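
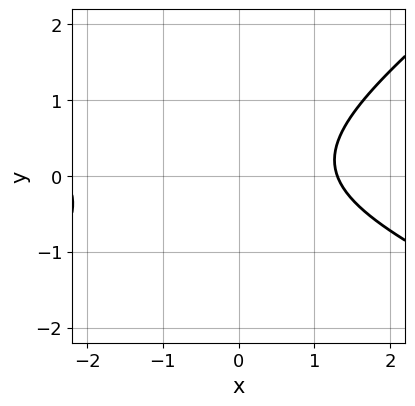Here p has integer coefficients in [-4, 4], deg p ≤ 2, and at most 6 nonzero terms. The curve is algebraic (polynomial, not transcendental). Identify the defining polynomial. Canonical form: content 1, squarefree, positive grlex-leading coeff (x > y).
deg p = 2. The shape is more complex than any degree-1 curve.
Against the integer gridlines: it misses every integer gridline on the y-axis.
These observations pin down the coefficients.

x^2 + x*y - 3*y^2 + x - 3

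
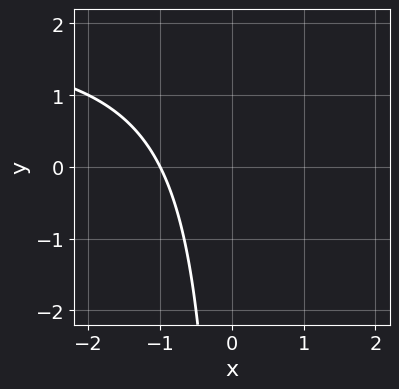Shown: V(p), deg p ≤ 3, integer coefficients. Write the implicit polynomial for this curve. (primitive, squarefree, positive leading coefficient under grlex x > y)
x*y - 2*x - 2

First, the degree is 2 — a generic line meets the curve in up to 2 points.
Next, from the axis intercepts and sections: no y-intercept at any integer in the box; it meets the x-axis at x = -1 (among the integer gridlines).
Finally, matching integer coefficients to the picture gives p.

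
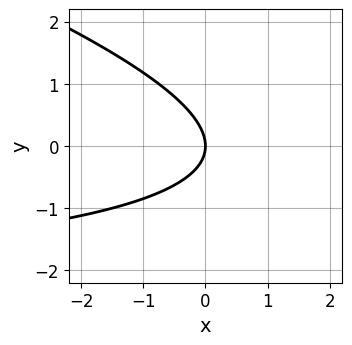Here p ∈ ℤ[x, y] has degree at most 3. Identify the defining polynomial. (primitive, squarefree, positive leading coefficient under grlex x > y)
x*y + 3*y^2 + 3*x

The degree is 2 — no degree-1 curve has this shape.
Against the integer gridlines: it crosses the y-axis at the gridline y = 0; one x-axis crossing is at x = 0.
Together with the visible shape, these determine p as stated.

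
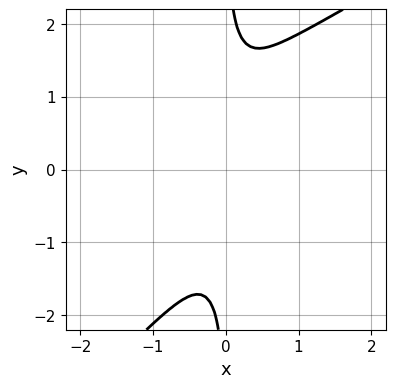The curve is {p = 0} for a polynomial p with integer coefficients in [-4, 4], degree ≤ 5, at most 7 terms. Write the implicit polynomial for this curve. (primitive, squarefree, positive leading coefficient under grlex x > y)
x^2*y^2 - x*y^3 - x^3 + 3*x^2 + 1

The degree is 4 — the shape is more complex than any degree-3 curve.
Against the integer gridlines: no y-intercept at any integer in the box; no x-intercept at any integer in the box.
Fitting integer coefficients to these (and the overall shape) gives p.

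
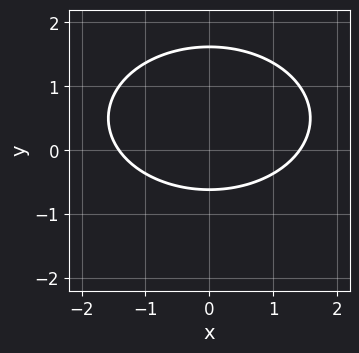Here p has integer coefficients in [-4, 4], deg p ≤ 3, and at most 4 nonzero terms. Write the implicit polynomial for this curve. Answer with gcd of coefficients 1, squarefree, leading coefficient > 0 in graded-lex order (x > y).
(a) deg p = 2. A generic line meets the curve in up to 2 points.
(b) Symmetries: mirror symmetry x ↦ −x ⇒ only even powers of x.
(c) Matching integer coefficients to the picture gives p.

x^2 + 2*y^2 - 2*y - 2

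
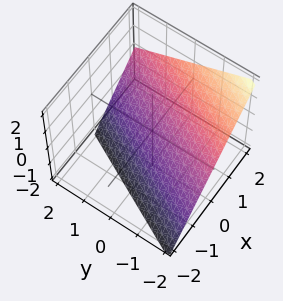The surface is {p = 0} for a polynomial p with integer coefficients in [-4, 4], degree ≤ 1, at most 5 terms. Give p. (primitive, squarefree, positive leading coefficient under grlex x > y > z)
2*x - y - 2*z - 2

First, the degree is 1 — every cross-section is a straight line — this is a plane.
Next, checking where it meets the axes: one z-axis crossing is at z = -1; one y-axis crossing is at y = -2.
Finally, the integer polynomial consistent with all of this is the stated p. Check: (1, 0, 0) on the x-axis lies on the surface, and p(1, 0, 0) = 0. ✓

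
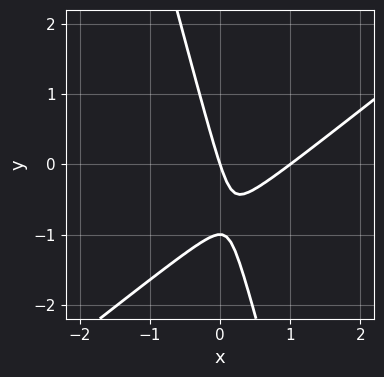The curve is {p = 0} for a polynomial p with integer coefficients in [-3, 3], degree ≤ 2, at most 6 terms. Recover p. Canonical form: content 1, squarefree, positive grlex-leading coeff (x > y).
3*x^2 - 3*x*y - y^2 - 3*x - y

Degree: no degree-1 curve has this shape, so deg p = 2.
Reading off the gridlines: among the integer gridlines, it crosses the y-axis at y ∈ {-1, 0}; the x-axis gridline crossings are at x ∈ {0, 1}.
Putting this together gives p.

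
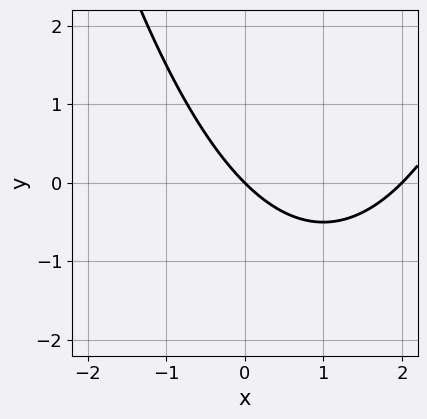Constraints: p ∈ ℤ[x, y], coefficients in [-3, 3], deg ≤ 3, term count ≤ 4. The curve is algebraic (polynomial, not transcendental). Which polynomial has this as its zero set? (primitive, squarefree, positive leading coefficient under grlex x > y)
deg p = 2.
Checking where it meets the axes: it crosses the y-axis at the gridline y = 0; among the integer gridlines, it crosses the x-axis at x ∈ {0, 2}.
Fitting integer coefficients to these (and the overall shape) gives p.

x^2 - 2*x - 2*y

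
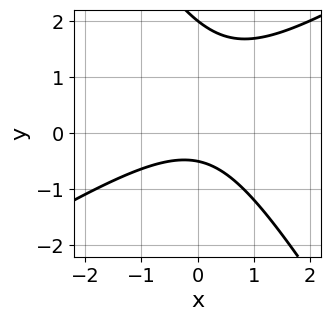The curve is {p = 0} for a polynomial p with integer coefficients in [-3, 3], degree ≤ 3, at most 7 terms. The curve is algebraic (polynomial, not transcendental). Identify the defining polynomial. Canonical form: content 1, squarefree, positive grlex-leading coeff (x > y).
2*x^2 - 2*x*y - 2*y^2 + 3*y + 2

1. deg p = 2. A generic line meets the curve in up to 2 points.
2. Checking where it meets the axes: one y-axis crossing is at y = 2; the curve avoids every integer x-axis point in the box.
3. These observations pin down the coefficients.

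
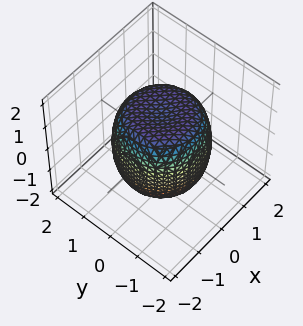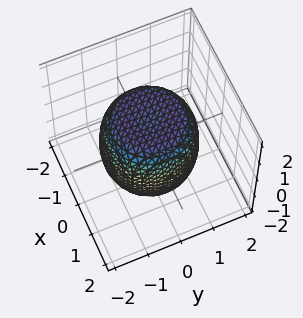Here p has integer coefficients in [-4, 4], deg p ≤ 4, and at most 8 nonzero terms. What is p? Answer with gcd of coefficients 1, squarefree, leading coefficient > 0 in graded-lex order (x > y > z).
2*x^4 + 4*x^2*y^2 + 2*y^4 - 2*x^2 - 2*y^2 + 2*z^2 - 3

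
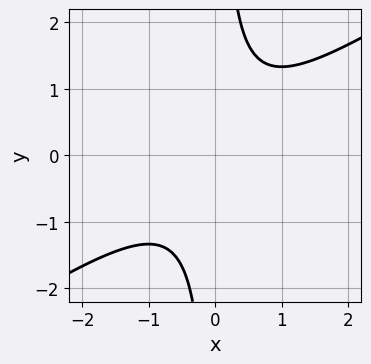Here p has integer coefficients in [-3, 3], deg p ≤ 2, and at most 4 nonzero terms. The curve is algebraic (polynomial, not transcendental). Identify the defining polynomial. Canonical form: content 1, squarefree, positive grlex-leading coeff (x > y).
2*x^2 - 3*x*y + 2

1. Degree: no degree-1 curve has this shape, so deg p = 2.
2. Reading off the gridlines: no y-intercept at any integer in the box; no x-intercept at any integer in the box.
3. The integer polynomial consistent with all of this is the stated p.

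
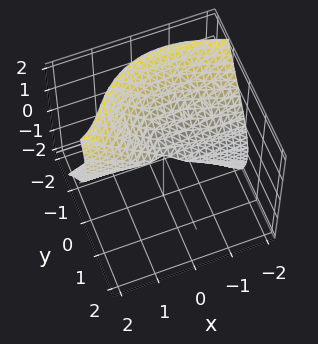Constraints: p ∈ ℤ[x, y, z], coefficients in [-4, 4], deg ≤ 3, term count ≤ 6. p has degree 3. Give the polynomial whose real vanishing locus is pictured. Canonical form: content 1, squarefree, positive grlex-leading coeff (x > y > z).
x^2*y + y^3 - x*z + z^2

1. The degree is 3 — the shape is more complex than any degree-2 surface.
2. Checking where it meets the axes: every point of the x-axis in the box is on the surface; one z-axis crossing is at z = 0; it crosses the y-axis at the gridline y = 0.
3. Solving for integer coefficients yields p as stated.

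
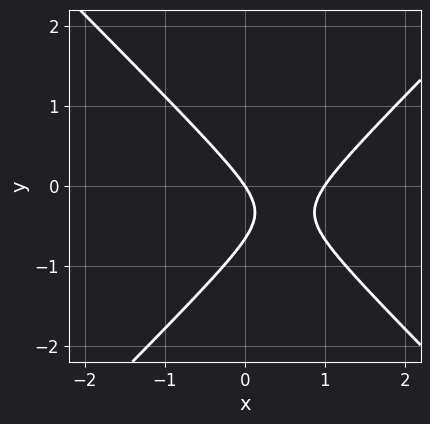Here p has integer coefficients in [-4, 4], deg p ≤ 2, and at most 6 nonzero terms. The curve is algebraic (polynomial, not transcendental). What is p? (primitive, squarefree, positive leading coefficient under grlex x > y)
3*x^2 - 3*y^2 - 3*x - 2*y

(a) Degree: the shape is more complex than any degree-1 curve, so deg p = 2.
(b) From the visible intercepts: it crosses the y-axis at the gridline y = 0; among the integer gridlines, it crosses the x-axis at x ∈ {0, 1}.
(c) Fitting integer coefficients to these (and the overall shape) gives p.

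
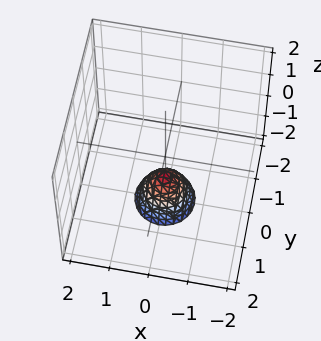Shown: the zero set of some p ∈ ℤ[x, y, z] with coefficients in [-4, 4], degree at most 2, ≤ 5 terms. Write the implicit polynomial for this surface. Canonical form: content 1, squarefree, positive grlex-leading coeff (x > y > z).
2*x^2 + 2*y^2 + z + 1

deg p = 2. The shape is more complex than any degree-1 surface.
Symmetry: the surface is invariant under rotation about z: p = q(x² + y², z).
Against the integer gridlines: it crosses the z-axis at the gridline z = -1; a circular section at z = -2 has radius between 0 and 1.
Matching integer coefficients to the picture gives p.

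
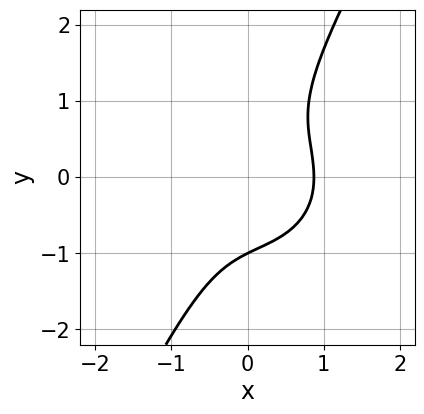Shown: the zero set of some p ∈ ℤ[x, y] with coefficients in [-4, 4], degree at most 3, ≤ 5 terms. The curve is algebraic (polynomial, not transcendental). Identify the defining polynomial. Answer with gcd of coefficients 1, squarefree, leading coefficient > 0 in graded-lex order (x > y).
deg p = 3. The shape is more complex than any degree-2 curve.
From the visible intercepts: it meets the y-axis at y = -1 (among the integer gridlines).
Solving for integer coefficients yields p as stated.

3*x^3 + 3*x*y^2 - 2*y^3 - 2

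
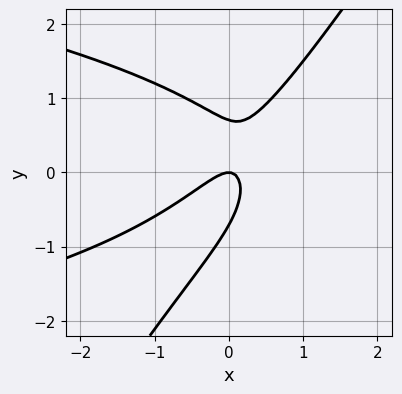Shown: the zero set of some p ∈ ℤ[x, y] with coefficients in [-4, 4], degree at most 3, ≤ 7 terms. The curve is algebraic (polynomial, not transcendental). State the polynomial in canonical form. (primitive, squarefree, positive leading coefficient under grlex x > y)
1. deg p = 3. A generic line meets the curve in up to 3 points.
2. Against the integer gridlines: it crosses the y-axis at the gridline y = 0; it meets the x-axis at x = 0 (among the integer gridlines).
3. Fitting integer coefficients to these (and the overall shape) gives p.

3*x*y^2 - 2*y^3 + 3*x^2 - 3*x*y + y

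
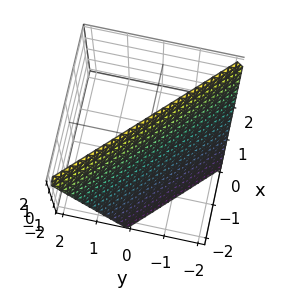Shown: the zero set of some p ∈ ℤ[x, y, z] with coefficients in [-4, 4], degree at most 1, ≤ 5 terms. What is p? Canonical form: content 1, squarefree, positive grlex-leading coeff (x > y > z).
First, deg p = 1.
Then, from the axis intercepts and sections: it meets the y-axis at y = -1 (among the integer gridlines); one x-axis crossing is at x = -1; one z-axis crossing is at z = 2.
Finally, solving for integer coefficients yields p as stated.

2*x + 2*y - z + 2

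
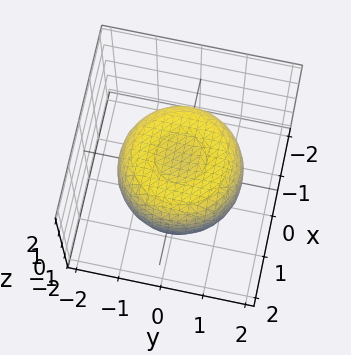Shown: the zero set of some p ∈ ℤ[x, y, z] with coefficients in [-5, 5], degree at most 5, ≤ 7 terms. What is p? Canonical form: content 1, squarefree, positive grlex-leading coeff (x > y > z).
1. deg p = 4. A generic line meets the surface in up to 4 points.
2. Symmetries: rotational symmetry about the z-axis ⇒ p depends on x, y only through x² + y².
3. From the axis intercepts and sections: a circular section at z = 1 has radius between 0 and 1.
4. Solving for integer coefficients yields p as stated.

2*x^4 + 4*x^2*y^2 + 2*y^4 - 3*x^2 - 3*y^2 + 3*z^2 - 2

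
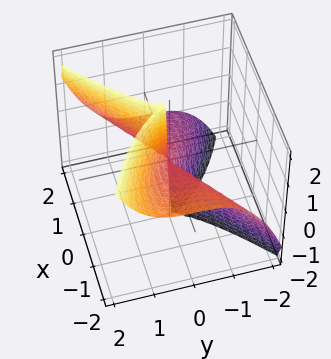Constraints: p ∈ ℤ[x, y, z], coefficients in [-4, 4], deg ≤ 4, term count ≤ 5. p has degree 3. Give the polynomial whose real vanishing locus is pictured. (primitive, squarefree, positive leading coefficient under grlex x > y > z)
x^3 + 3*x^2*z - 3*y^3

deg p = 3. A generic line meets the surface in up to 3 points.
Checking where it meets the axes: every point of the z-axis in the box is on the surface; one x-axis crossing is at x = 0; one y-axis crossing is at y = 0.
These observations pin down the coefficients.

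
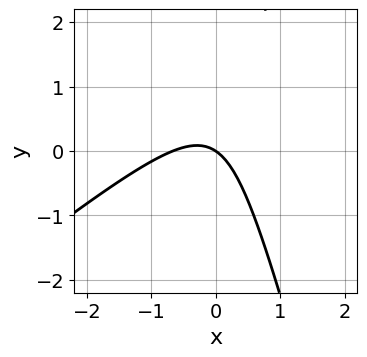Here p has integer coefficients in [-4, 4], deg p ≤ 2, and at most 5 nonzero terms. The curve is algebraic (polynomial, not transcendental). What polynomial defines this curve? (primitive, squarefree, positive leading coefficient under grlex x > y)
3*x^2 - 3*x*y - y^2 + 2*x + 3*y

First, the degree is 2 — no degree-1 curve has this shape.
Then, from the axis intercepts and sections: it meets the x-axis at x = 0 (among the integer gridlines); one y-axis crossing is at y = 0.
Finally, the integer polynomial consistent with all of this is the stated p.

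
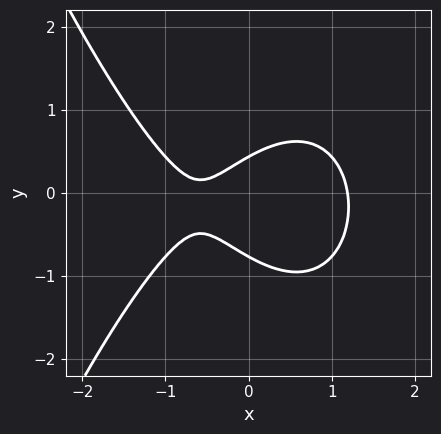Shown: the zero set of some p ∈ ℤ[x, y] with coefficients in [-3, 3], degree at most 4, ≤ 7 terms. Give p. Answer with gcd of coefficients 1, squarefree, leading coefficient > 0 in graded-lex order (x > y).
2*x^3 + 3*y^2 - 2*x + y - 1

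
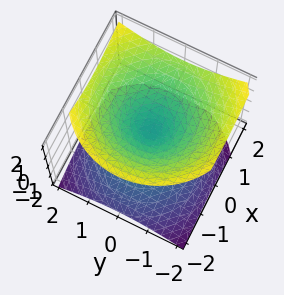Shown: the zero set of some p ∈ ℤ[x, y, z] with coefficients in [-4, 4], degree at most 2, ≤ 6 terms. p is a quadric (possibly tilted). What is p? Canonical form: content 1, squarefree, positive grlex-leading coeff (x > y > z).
2*x^2 - x*z + 2*y^2 - 3*z^2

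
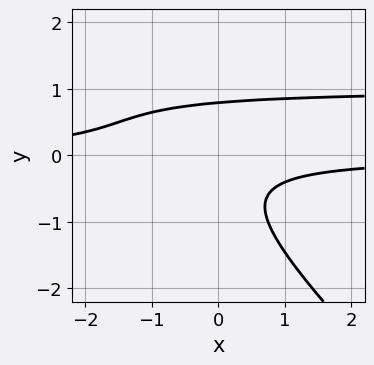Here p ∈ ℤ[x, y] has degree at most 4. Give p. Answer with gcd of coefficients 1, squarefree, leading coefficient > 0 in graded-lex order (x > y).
The degree is 3 — no degree-2 curve has this shape.
From the axis intercepts and sections: it misses every integer gridline on the x-axis.
The integer polynomial consistent with all of this is the stated p.

2*x*y^2 + 2*y^3 - 2*x*y - 1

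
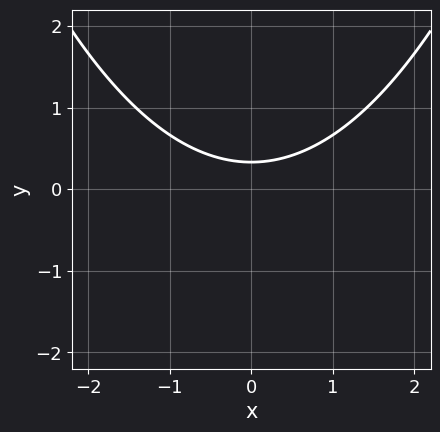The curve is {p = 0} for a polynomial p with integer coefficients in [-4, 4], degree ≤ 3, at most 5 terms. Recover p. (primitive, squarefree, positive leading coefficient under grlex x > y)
x^2 - 3*y + 1

Degree: the shape is more complex than any degree-1 curve, so deg p = 2.
Symmetries: the x ↦ −x reflection is a symmetry, so x appears only in even powers.
Observable constraints: the curve avoids every integer x-axis point in the box.
Putting this together gives p.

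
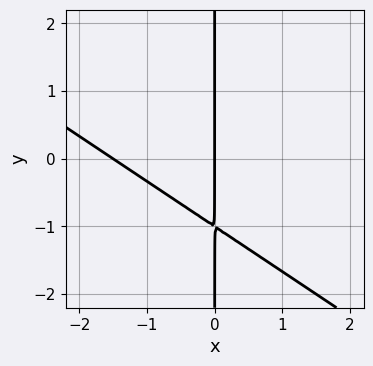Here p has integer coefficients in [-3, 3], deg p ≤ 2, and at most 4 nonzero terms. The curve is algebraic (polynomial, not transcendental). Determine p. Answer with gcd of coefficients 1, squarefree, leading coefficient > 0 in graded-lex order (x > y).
2*x^2 + 3*x*y + 3*x

(a) deg p = 2.
(b) Checking where it meets the axes: one x-axis crossing is at x = 0; the visible y-axis segment lies entirely on the curve.
(c) Assembling these constraints gives the stated polynomial.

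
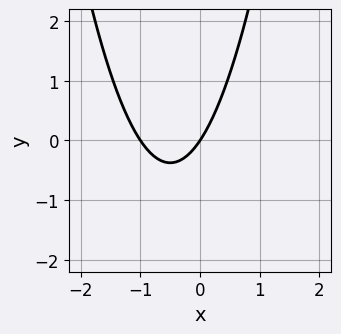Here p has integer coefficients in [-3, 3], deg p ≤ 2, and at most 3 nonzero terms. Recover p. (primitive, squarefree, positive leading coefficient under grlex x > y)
3*x^2 + 3*x - 2*y

(a) deg p = 2. The shape is more complex than any degree-1 curve.
(b) From the visible intercepts: it crosses the y-axis at the gridline y = 0; among the integer gridlines, it crosses the x-axis at x ∈ {-1, 0}.
(c) These observations pin down the coefficients.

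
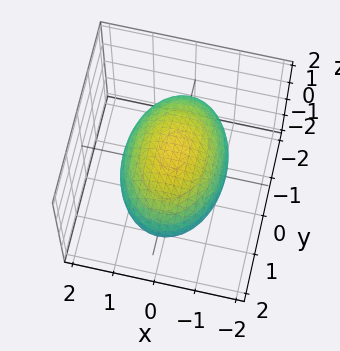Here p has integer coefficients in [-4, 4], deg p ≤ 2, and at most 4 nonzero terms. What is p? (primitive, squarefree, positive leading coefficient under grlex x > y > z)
2*x^2 + y^2 + 3*z^2 - 3

First, degree: a closed, bounded, convex surface; a quadric, so deg p = 2.
Next, symmetries: it's symmetric under y → −y, forcing even powers of y; the x ↦ −x reflection is a symmetry, so x appears only in even powers; mirror symmetry z ↦ −z ⇒ only even powers of z.
Then, reading off the gridlines: among the integer gridlines, it crosses the z-axis at z ∈ {-1, 1}.
Finally, these observations pin down the coefficients.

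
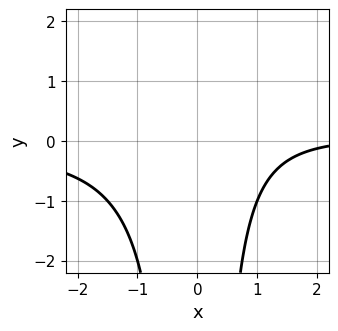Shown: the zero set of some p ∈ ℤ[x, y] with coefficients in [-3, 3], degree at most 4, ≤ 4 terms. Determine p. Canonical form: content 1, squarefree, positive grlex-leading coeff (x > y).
2*x^2*y - x + 3

1. Degree: the shape is more complex than any degree-2 curve, so deg p = 3.
2. Observable constraints: no y-intercept at any integer in the box; it misses every integer gridline on the x-axis.
3. Together with the visible shape, these determine p as stated.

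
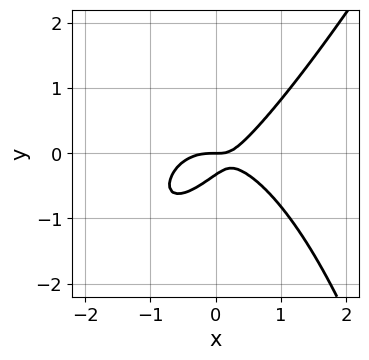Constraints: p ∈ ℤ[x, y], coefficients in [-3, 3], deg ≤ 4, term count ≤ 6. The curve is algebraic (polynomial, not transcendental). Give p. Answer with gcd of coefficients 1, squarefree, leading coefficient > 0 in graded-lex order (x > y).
2*x^3 - x^2*y + 2*x*y - 3*y^2 - y

(a) The degree is 3 — no degree-2 curve has this shape.
(b) From the visible intercepts: it crosses the y-axis at the gridline y = 0; it crosses the x-axis at the gridline x = 0.
(c) Together with the visible shape, these determine p as stated.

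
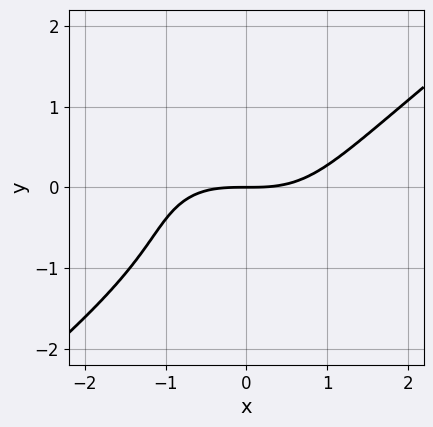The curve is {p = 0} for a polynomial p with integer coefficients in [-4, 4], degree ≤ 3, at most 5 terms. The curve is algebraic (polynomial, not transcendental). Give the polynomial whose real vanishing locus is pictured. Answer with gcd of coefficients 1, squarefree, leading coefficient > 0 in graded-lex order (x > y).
x^3 - 2*y^3 - 2*y^2 - 3*y

deg p = 3. The shape is more complex than any degree-2 curve.
From the visible intercepts: it crosses the x-axis at the gridline x = 0; it meets the y-axis at y = 0 (among the integer gridlines).
The integer polynomial consistent with all of this is the stated p.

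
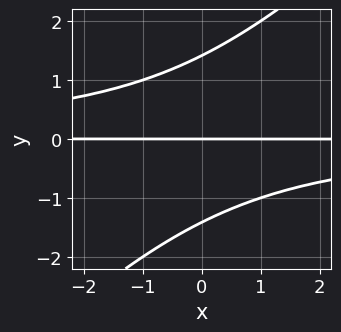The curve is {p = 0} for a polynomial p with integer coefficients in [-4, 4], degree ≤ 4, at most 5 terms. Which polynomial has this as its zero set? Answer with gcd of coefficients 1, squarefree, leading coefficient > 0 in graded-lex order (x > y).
First, degree: a generic line meets the curve in up to 3 points, so deg p = 3.
Then, reading off the gridlines: it crosses the y-axis at the gridline y = 0; the visible x-axis segment lies entirely on the curve.
Finally, assembling these constraints gives the stated polynomial.

x*y^2 - y^3 + 2*y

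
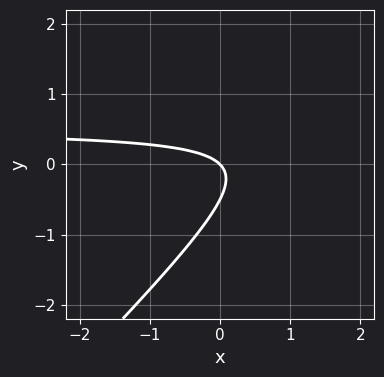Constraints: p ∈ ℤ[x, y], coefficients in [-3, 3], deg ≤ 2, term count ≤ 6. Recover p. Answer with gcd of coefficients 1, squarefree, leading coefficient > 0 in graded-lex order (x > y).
2*x*y - 2*y^2 - x - y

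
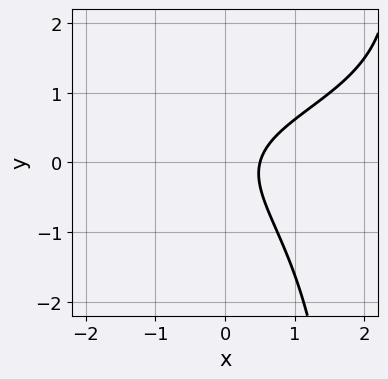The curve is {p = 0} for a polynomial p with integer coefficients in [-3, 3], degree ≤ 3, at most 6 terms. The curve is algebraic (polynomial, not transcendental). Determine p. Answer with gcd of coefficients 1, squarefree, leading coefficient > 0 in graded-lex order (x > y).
First, degree: no degree-2 curve has this shape, so deg p = 3.
Then, from the axis intercepts and sections: the curve avoids every integer y-axis point in the box.
Finally, these observations pin down the coefficients.

x*y^2 - x*y - 2*y^2 + 2*x - 1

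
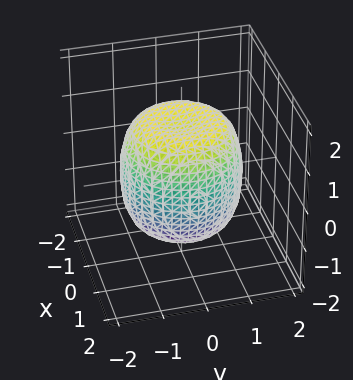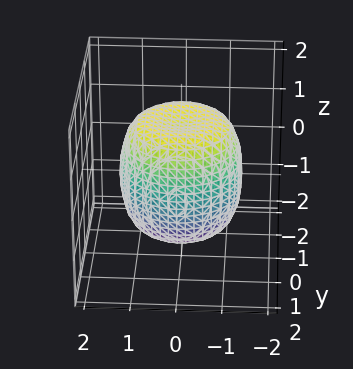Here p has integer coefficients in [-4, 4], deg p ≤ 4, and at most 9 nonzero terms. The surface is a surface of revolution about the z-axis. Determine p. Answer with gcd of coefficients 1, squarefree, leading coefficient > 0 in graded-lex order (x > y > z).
(a) deg p = 4. The shape is more complex than any degree-3 surface.
(b) Symmetries: the z-axis is an axis of rotation, so x and y enter only as x² + y².
(c) Against the integer gridlines: a circular section at z = -1 has radius between 1 and 2.
(d) Solving for integer coefficients yields p as stated.

2*x^4 + 4*x^2*y^2 + 2*y^4 - 2*x^2 - 2*y^2 + 2*z^2 - 3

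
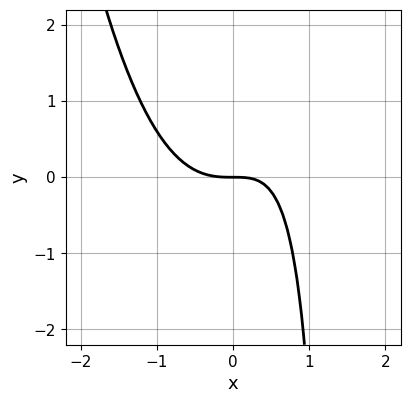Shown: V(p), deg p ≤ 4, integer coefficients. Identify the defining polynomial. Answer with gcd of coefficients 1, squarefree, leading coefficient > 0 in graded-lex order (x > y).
3*x^3 - 2*x*y + 3*y

1. The degree is 3 — a generic line meets the curve in up to 3 points.
2. Checking where it meets the axes: it meets the x-axis at x = 0 (among the integer gridlines); it crosses the y-axis at the gridline y = 0.
3. These observations pin down the coefficients.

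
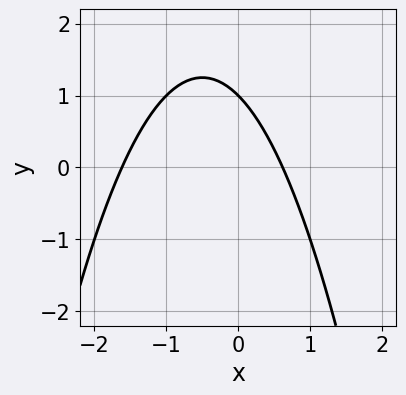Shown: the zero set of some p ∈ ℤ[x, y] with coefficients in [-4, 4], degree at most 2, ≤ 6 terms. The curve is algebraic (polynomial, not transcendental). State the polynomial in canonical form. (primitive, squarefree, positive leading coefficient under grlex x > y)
deg p = 2. A generic line meets the curve in up to 2 points.
Checking where it meets the axes: one y-axis crossing is at y = 1.
Assembling these constraints gives the stated polynomial.

x^2 + x + y - 1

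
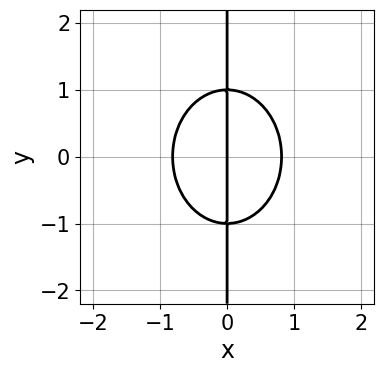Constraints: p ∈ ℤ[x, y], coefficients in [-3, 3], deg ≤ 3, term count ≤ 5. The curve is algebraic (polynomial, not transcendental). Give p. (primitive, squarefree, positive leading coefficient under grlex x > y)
Degree: a generic line meets the curve in up to 3 points, so deg p = 3.
Symmetries: the y ↦ −y reflection is a symmetry, so y appears only in even powers.
Against the integer gridlines: one x-axis crossing is at x = 0; every point of the y-axis in the box is on the curve.
Matching integer coefficients to the picture gives p.

3*x^3 + 2*x*y^2 - 2*x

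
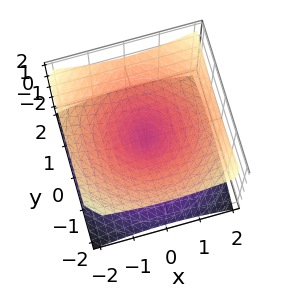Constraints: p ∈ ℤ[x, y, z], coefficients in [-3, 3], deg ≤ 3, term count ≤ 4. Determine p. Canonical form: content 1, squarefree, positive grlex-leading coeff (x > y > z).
Degree: two nappes meeting at a single point; a quadric, so deg p = 2.
Symmetries: mirror symmetry z ↦ −z ⇒ only even powers of z; the z-axis is an axis of rotation, so x and y enter only as x² + y².
From the axis intercepts and sections: it crosses the z-axis at the gridline z = 0; a circular section at z = 1 has radius between 1 and 2; it meets the x-axis at x = 0 (among the integer gridlines); it crosses the y-axis at the gridline y = 0.
The integer polynomial consistent with all of this is the stated p.

x^2 + y^2 - 2*z^2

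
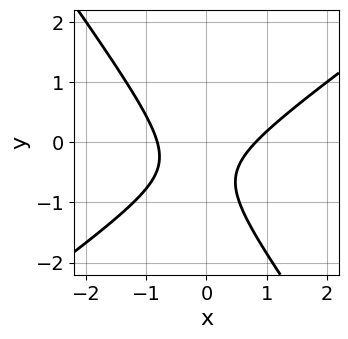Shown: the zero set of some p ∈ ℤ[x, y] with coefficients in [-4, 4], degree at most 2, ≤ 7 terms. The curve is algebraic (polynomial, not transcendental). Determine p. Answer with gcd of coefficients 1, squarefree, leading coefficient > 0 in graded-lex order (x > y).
deg p = 2.
Observable constraints: the curve avoids every integer y-axis point in the box.
Matching integer coefficients to the picture gives p.

3*x^2 - 2*x*y - 3*y^2 - 3*y - 2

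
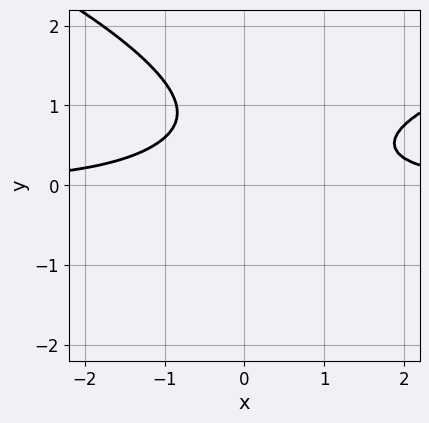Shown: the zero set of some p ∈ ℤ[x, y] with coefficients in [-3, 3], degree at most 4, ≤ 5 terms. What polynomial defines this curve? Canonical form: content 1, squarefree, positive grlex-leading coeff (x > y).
2*y^4 - 2*x^2*y + 3*x*y^2 + 2

(a) Degree: no degree-3 curve has this shape, so deg p = 4.
(b) Observable constraints: no y-intercept at any integer in the box; the curve avoids every integer x-axis point in the box.
(c) Matching integer coefficients to the picture gives p.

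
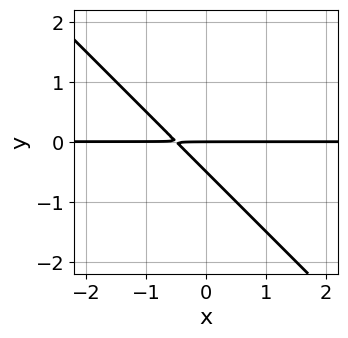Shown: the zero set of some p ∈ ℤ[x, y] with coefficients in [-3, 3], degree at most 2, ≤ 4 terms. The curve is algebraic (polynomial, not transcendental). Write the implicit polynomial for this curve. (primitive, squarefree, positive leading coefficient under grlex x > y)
Degree: no degree-1 curve has this shape, so deg p = 2.
Against the integer gridlines: the visible x-axis segment lies entirely on the curve; it crosses the y-axis at the gridline y = 0.
Putting this together gives p.

2*x*y + 2*y^2 + y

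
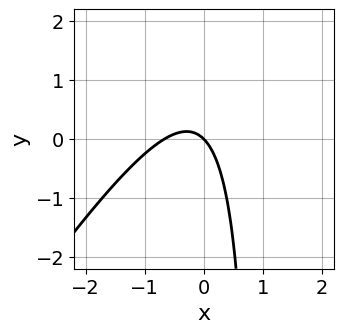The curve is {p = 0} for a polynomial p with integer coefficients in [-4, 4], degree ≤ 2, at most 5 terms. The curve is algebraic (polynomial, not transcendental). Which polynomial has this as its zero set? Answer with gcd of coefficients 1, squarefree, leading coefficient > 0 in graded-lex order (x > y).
3*x^2 - 2*x*y + 2*x + 2*y

1. deg p = 2. The shape is more complex than any degree-1 curve.
2. From the axis intercepts and sections: it crosses the y-axis at the gridline y = 0; it meets the x-axis at x = 0 (among the integer gridlines).
3. Putting this together gives p.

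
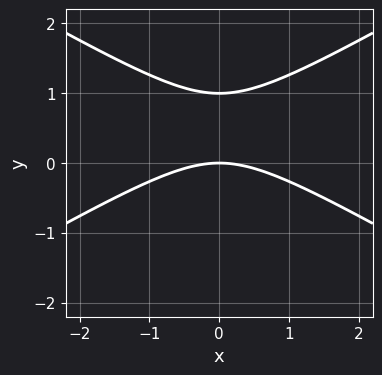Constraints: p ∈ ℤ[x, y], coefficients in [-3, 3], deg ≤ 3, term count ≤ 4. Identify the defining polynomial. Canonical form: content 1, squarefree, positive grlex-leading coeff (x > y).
x^2 - 3*y^2 + 3*y

(a) deg p = 2. A generic line meets the curve in up to 2 points.
(b) Symmetries: it's symmetric under x → −x, forcing even powers of x.
(c) From the visible intercepts: among the integer gridlines, it crosses the y-axis at y ∈ {0, 1}; it meets the x-axis at x = 0 (among the integer gridlines).
(d) Putting this together gives p.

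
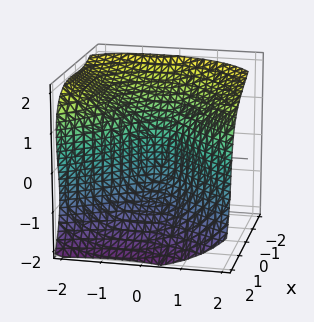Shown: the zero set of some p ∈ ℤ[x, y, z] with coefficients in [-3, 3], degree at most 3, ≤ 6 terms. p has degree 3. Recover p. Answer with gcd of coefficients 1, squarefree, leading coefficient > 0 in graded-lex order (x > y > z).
2*x^3 + x*y*z + 2*z^3 - 3*y^2 + 3*x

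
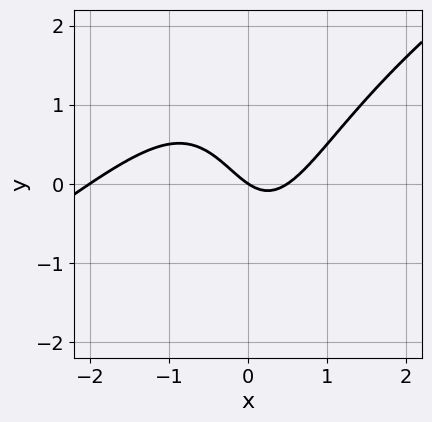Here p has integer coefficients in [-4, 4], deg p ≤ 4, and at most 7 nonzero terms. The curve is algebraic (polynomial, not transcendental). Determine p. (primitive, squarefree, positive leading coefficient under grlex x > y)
2*x^3 - 3*x^2*y + 3*x^2 - 2*x - 3*y

deg p = 3. No degree-2 curve has this shape.
From the visible intercepts: it meets the y-axis at y = 0 (among the integer gridlines); the x-axis gridline crossings are at x ∈ {-2, 0}.
Solving for integer coefficients yields p as stated.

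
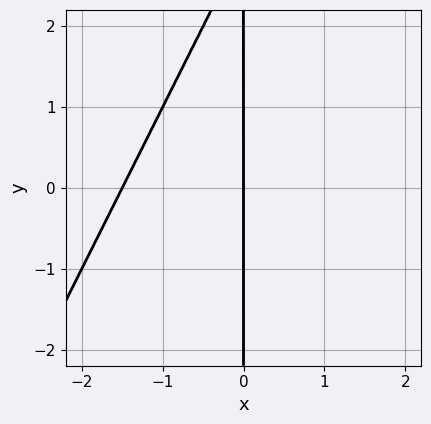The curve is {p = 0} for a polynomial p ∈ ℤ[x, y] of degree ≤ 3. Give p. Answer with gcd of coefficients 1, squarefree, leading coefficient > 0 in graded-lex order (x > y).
First, degree: no degree-1 curve has this shape, so deg p = 2.
Then, from the axis intercepts and sections: one x-axis crossing is at x = 0; every point of the y-axis in the box is on the curve.
Finally, the integer polynomial consistent with all of this is the stated p.

2*x^2 - x*y + 3*x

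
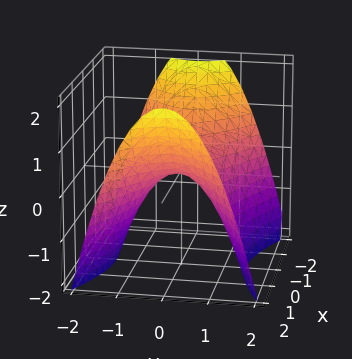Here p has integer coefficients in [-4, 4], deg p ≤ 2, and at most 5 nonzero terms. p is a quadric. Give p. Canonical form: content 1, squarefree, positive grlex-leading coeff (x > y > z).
1. Degree: a hyperbolic paraboloid; a quadric, so deg p = 2.
2. Symmetries: the y ↦ −y reflection is a symmetry, so y appears only in even powers; it's symmetric under x → −x, forcing even powers of x.
3. Observable constraints: one y-axis crossing is at y = 0; it crosses the x-axis at the gridline x = 0; it crosses the z-axis at the gridline z = 0.
4. Solving for integer coefficients yields p as stated.

x^2 - 2*y^2 - 2*z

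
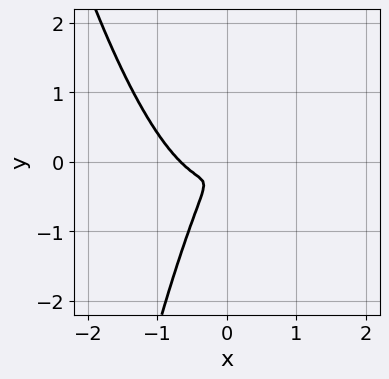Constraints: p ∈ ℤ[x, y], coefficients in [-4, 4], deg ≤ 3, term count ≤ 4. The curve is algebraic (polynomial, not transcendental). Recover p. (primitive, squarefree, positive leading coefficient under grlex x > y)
3*x^3 + 2*x^2 - 2*x*y + y^2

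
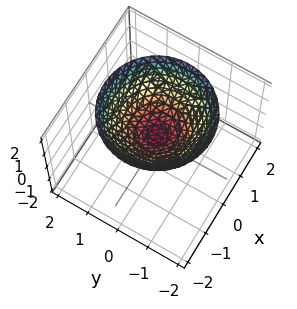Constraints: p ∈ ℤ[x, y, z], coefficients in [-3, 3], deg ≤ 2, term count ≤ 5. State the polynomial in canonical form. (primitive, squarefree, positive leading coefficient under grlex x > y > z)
2*x^2 + 2*y^2 - 3*z + 1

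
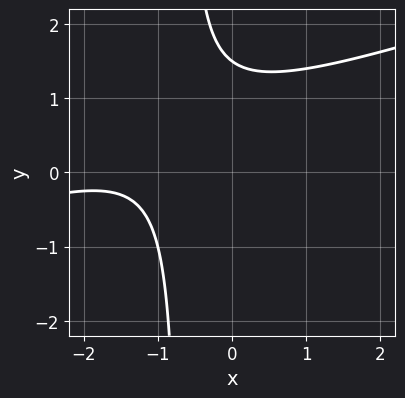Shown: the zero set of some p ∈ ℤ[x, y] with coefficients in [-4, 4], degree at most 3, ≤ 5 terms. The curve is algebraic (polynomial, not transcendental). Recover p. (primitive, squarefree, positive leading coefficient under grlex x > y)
Degree: no degree-1 curve has this shape, so deg p = 2.
Checking where it meets the axes: it misses every integer gridline on the x-axis.
Matching integer coefficients to the picture gives p.

x^2 - 3*x*y + 3*x - 2*y + 3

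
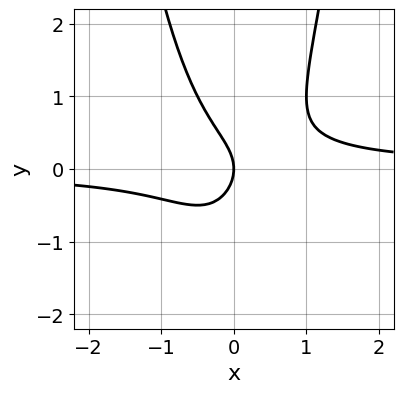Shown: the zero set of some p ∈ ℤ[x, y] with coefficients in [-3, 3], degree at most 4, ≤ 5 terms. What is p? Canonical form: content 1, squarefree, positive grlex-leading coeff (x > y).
2*x^2*y - y^2 - x

First, the degree is 3 — the shape is more complex than any degree-2 curve.
Then, from the axis intercepts and sections: it meets the y-axis at y = 0 (among the integer gridlines); it meets the x-axis at x = 0 (among the integer gridlines).
Finally, assembling these constraints gives the stated polynomial.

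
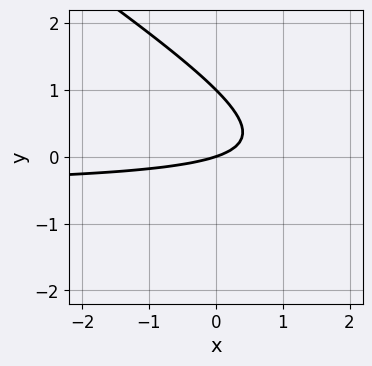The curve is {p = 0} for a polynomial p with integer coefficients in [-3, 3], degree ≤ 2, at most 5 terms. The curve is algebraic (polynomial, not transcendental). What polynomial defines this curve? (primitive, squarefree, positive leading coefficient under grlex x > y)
1. The degree is 2 — a generic line meets the curve in up to 2 points.
2. From the visible intercepts: among the integer gridlines, it crosses the y-axis at y ∈ {0, 1}; it meets the x-axis at x = 0 (among the integer gridlines).
3. Matching integer coefficients to the picture gives p.

2*x*y + 3*y^2 + x - 3*y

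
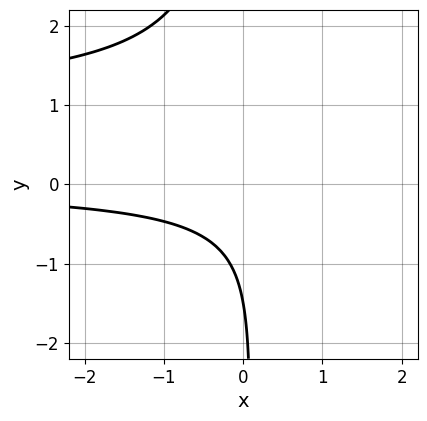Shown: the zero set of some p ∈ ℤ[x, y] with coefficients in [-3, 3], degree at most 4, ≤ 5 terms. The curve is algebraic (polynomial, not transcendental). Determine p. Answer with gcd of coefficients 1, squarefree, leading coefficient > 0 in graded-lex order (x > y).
3*x*y^2 - 3*x*y + 2*y + 3

deg p = 3.
Checking where it meets the axes: no x-intercept at any integer in the box.
The integer polynomial consistent with all of this is the stated p.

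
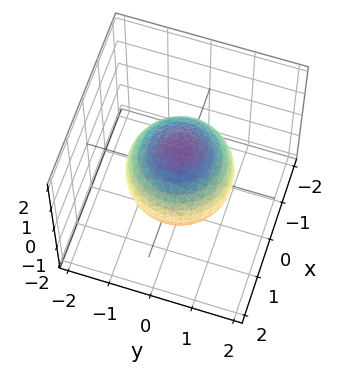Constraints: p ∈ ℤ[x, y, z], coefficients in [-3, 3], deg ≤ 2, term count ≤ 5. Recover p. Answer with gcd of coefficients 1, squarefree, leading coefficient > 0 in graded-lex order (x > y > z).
2*x^2 + 2*y^2 + 2*z^2 - 3

First, deg p = 2. No degree-1 surface has this shape.
Then, symmetry: the z-axis is an axis of rotation, so x and y enter only as x² + y².
Next, checking where it meets the axes: a circular section at z = -1 has radius between 0 and 1.
Finally, assembling these constraints gives the stated polynomial.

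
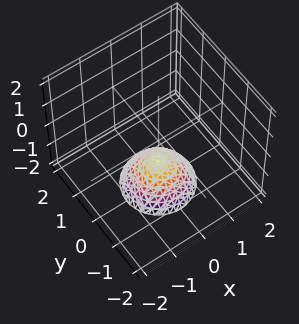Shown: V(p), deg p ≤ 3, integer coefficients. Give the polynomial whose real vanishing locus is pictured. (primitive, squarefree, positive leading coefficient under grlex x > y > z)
x^2 + y^2 + z + 1

(a) Degree: the shape is more complex than any degree-1 surface, so deg p = 2.
(b) Symmetries: the surface is invariant under rotation about z: p = q(x² + y², z).
(c) Observable constraints: it crosses the z-axis at the gridline z = -1; it misses every integer gridline on the x-axis.
(d) Matching integer coefficients to the picture gives p.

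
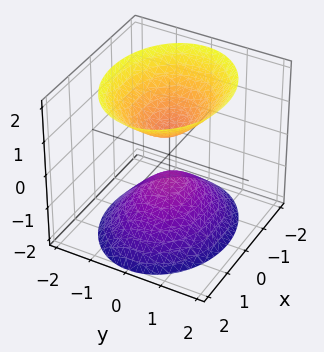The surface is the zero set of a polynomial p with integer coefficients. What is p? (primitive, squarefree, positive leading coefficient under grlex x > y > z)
2*x^2 + 3*y^2 - 2*z^2 + 1

First, there are 2 components.
Next, the degree is 2 — two separate bowl-shaped sheets opening away from each other; a quadric.
Then, symmetries: it's symmetric under x → −x, forcing even powers of x; the z ↦ −z reflection is a symmetry, so z appears only in even powers; it's symmetric under y → −y, forcing even powers of y.
Then, against the integer gridlines: the surface avoids every integer x-axis point in the box; no y-intercept at any integer in the box.
Finally, matching integer coefficients to the picture gives p.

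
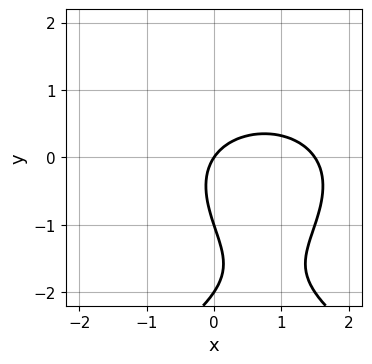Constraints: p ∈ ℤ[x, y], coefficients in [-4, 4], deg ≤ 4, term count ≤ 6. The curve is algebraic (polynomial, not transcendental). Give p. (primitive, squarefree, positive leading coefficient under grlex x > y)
1. deg p = 3. The shape is more complex than any degree-2 curve.
2. From the visible intercepts: one x-axis crossing is at x = 0; among the integer gridlines, it crosses the y-axis at y ∈ {-2, -1, 0}.
3. Putting this together gives p.

y^3 + 2*x^2 + 3*y^2 - 3*x + 2*y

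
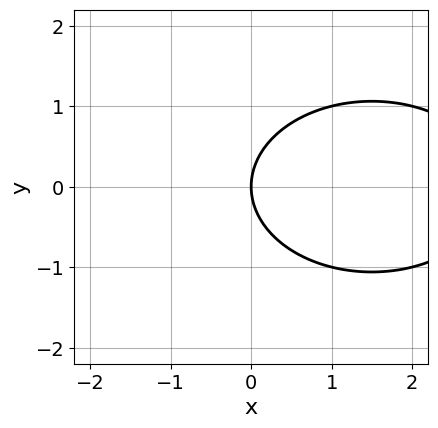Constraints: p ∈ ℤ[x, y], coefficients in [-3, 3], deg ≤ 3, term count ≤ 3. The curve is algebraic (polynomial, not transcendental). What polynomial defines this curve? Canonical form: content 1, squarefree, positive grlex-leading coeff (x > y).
x^2 + 2*y^2 - 3*x

Degree: a generic line meets the curve in up to 2 points, so deg p = 2.
Symmetries: the y ↦ −y reflection is a symmetry, so y appears only in even powers.
From the axis intercepts and sections: it meets the y-axis at y = 0 (among the integer gridlines); it crosses the x-axis at the gridline x = 0.
Matching integer coefficients to the picture gives p.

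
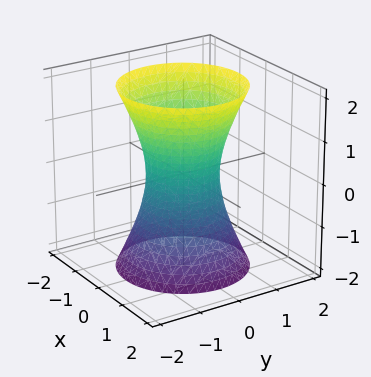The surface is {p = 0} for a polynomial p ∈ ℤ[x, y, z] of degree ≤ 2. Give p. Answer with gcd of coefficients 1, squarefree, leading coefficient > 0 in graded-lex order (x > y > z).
3*x^2 + 3*y^2 - z^2 - 2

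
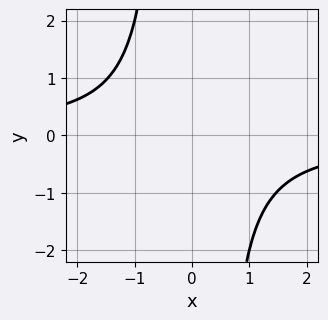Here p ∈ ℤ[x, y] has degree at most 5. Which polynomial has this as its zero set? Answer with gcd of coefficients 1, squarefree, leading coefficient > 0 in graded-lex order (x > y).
x^3*y + x^2 + 1

(a) Degree: the shape is more complex than any degree-3 curve, so deg p = 4.
(b) Observable constraints: it misses every integer gridline on the y-axis; the curve avoids every integer x-axis point in the box.
(c) Assembling these constraints gives the stated polynomial.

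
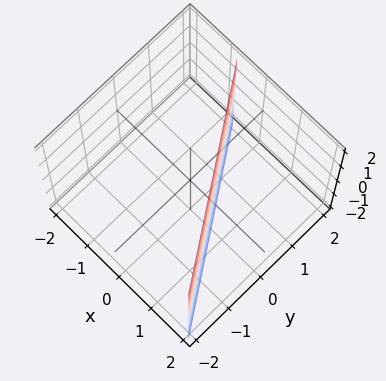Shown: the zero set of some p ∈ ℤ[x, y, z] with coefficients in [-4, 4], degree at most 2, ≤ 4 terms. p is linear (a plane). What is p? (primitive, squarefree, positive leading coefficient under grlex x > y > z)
3*x + 2*y - 2

First, the degree is 1 — the surface is flat (a plane).
Then, against the integer gridlines: the surface avoids every integer z-axis point in the box; it crosses the y-axis at the gridline y = 1.
Finally, together with the visible shape, these determine p as stated.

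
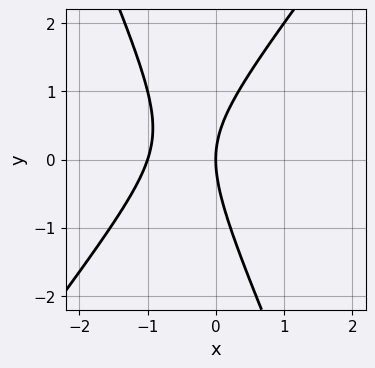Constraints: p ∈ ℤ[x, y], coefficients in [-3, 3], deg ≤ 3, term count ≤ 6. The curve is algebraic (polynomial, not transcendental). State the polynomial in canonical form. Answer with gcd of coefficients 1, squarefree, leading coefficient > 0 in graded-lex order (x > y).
3*x^2 - x*y - y^2 + 3*x

1. Degree: the shape is more complex than any degree-1 curve, so deg p = 2.
2. Checking where it meets the axes: it meets the y-axis at y = 0 (among the integer gridlines); among the integer gridlines, it crosses the x-axis at x ∈ {-1, 0}.
3. Putting this together gives p.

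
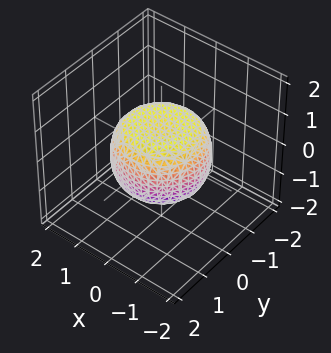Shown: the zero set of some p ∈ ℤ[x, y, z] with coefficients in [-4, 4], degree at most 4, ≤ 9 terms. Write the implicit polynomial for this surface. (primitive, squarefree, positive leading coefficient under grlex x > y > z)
2*x^4 + 4*x^2*y^2 + 2*y^4 - 2*x^2 - 2*y^2 + 3*z^2 - 2

1. Degree: a generic line meets the surface in up to 4 points, so deg p = 4.
2. Symmetries: rotational symmetry about the z-axis ⇒ p depends on x, y only through x² + y².
3. Observable constraints: a circular section at z = 0 has radius between 1 and 2.
4. The integer polynomial consistent with all of this is the stated p.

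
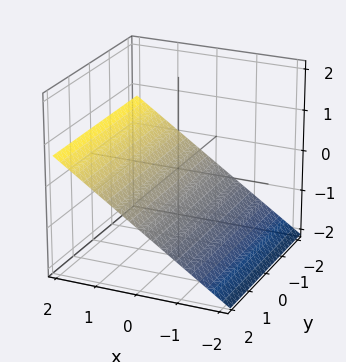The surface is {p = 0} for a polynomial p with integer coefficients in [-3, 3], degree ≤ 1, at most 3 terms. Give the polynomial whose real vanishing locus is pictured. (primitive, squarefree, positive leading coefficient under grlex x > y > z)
1. Degree: the surface is flat (a plane), so deg p = 1.
2. Against the integer gridlines: it crosses the x-axis at the gridline x = 1; no y-intercept at any integer in the box.
3. Together with the visible shape, these determine p as stated.

2*x - 3*z - 2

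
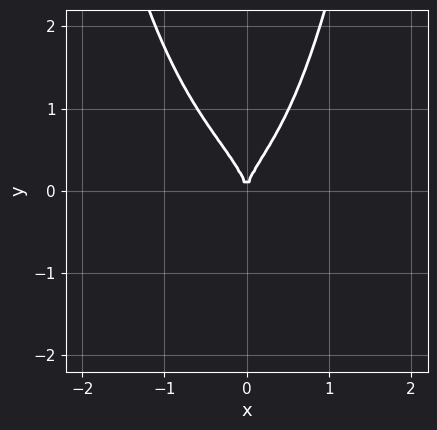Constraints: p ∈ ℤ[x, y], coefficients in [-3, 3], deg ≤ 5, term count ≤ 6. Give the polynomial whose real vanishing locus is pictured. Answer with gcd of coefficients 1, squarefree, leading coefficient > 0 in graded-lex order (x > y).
2*x^4 + 2*x^3*y + 3*x^2*y^2 - 2*y^3 + 3*x^2

(a) Degree: the shape is more complex than any degree-3 curve, so deg p = 4.
(b) Checking where it meets the axes: one y-axis crossing is at y = 0; one x-axis crossing is at x = 0.
(c) The integer polynomial consistent with all of this is the stated p.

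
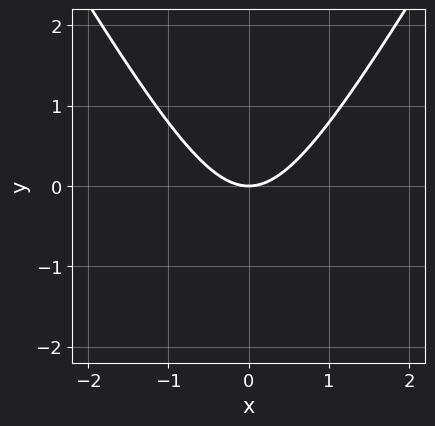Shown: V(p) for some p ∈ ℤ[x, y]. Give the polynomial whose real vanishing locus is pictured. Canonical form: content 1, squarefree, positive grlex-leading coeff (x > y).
3*x^2 - y^2 - 3*y

The degree is 2 — a generic line meets the curve in up to 2 points.
Symmetries: the x ↦ −x reflection is a symmetry, so x appears only in even powers.
Against the integer gridlines: one x-axis crossing is at x = 0; it crosses the y-axis at the gridline y = 0.
Assembling these constraints gives the stated polynomial.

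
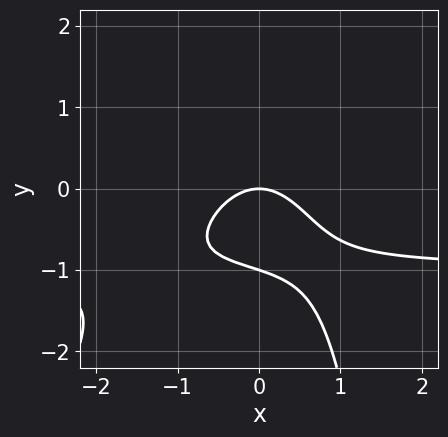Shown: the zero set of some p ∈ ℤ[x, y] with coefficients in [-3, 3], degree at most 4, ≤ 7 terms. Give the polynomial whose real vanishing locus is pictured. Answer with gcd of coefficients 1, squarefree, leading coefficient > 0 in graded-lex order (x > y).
3*x^2*y - x*y^2 + 3*x^2 + 3*y^2 + 3*y

First, degree: a generic line meets the curve in up to 3 points, so deg p = 3.
Then, against the integer gridlines: among the integer gridlines, it crosses the y-axis at y ∈ {-1, 0}; one x-axis crossing is at x = 0.
Finally, these observations pin down the coefficients.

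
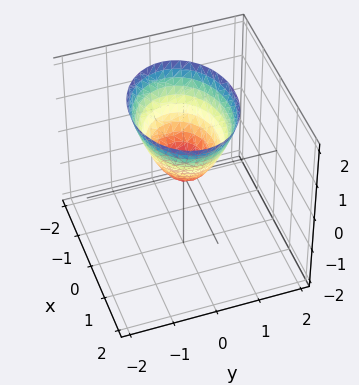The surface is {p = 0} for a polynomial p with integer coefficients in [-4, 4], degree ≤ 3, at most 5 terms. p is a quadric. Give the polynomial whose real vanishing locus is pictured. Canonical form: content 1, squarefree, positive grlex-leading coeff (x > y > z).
2*x^2 + 3*y^2 - 2*z

First, deg p = 2. A paraboloid; a quadric.
Next, symmetries: it's symmetric under x → −x, forcing even powers of x; mirror symmetry y ↦ −y ⇒ only even powers of y.
Then, from the visible intercepts: it meets the x-axis at x = 0 (among the integer gridlines); it crosses the y-axis at the gridline y = 0; it crosses the z-axis at the gridline z = 0.
Finally, matching integer coefficients to the picture gives p.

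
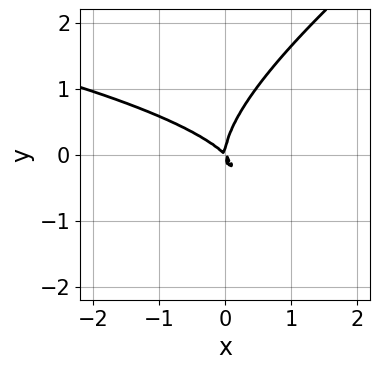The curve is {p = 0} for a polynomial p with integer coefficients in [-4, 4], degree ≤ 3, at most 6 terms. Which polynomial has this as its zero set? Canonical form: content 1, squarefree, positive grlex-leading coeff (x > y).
2*x*y^2 - 3*y^3 + 3*x^2 + 3*x*y

First, the degree is 3 — no degree-2 curve has this shape.
Then, from the axis intercepts and sections: it crosses the x-axis at the gridline x = 0; it meets the y-axis at y = 0 (among the integer gridlines).
Finally, together with the visible shape, these determine p as stated.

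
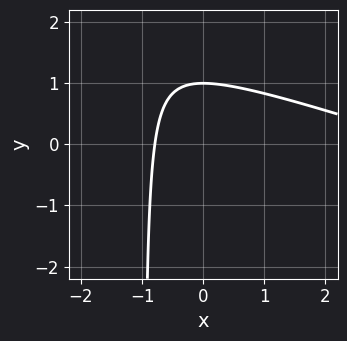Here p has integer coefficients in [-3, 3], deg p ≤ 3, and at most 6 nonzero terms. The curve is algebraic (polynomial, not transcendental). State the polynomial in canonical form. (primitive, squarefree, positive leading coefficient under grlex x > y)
x^2 + 3*x*y - 3*x + 3*y - 3

First, the degree is 2 — no degree-1 curve has this shape.
Then, reading off the gridlines: one y-axis crossing is at y = 1.
Finally, the integer polynomial consistent with all of this is the stated p.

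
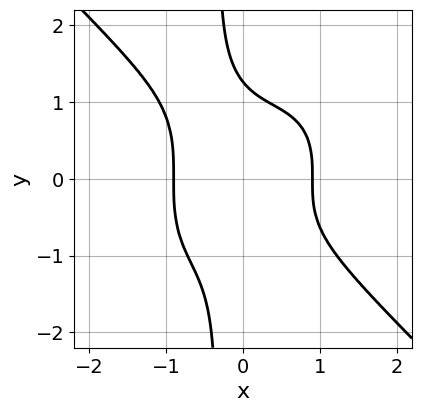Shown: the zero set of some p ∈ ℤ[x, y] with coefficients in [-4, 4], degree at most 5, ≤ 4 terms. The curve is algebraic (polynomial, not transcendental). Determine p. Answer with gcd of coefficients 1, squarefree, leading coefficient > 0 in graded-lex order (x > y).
3*x^4 + 3*x*y^3 + y^3 - 2

deg p = 4. The shape is more complex than any degree-3 curve.
Matching integer coefficients to the picture gives p.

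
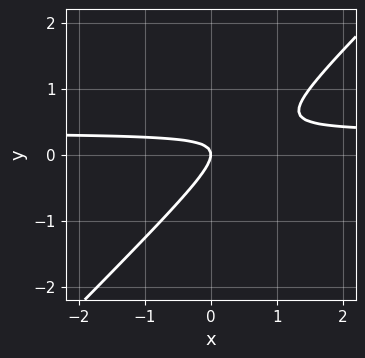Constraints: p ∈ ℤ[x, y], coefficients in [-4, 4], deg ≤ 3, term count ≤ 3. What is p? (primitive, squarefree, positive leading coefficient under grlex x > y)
(a) The degree is 2 — no degree-1 curve has this shape.
(b) Observable constraints: one y-axis crossing is at y = 0; one x-axis crossing is at x = 0.
(c) Solving for integer coefficients yields p as stated.

3*x*y - 3*y^2 - x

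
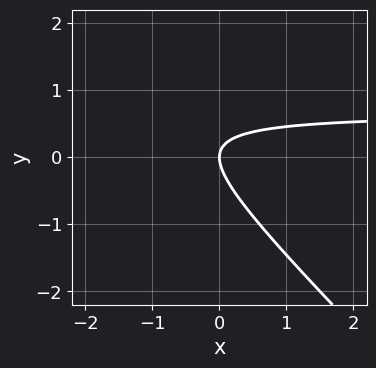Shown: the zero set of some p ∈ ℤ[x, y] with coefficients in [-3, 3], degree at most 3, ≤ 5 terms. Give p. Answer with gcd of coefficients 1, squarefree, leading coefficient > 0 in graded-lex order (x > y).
Degree: a generic line meets the curve in up to 2 points, so deg p = 2.
From the axis intercepts and sections: it meets the y-axis at y = 0 (among the integer gridlines); it crosses the x-axis at the gridline x = 0.
Fitting integer coefficients to these (and the overall shape) gives p.

3*x*y + 3*y^2 - 2*x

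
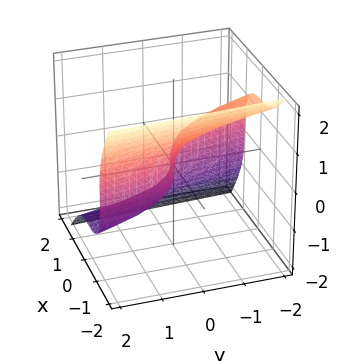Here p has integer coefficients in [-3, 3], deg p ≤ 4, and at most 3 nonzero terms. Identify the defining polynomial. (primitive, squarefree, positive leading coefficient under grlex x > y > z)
2*x^3 + z^3 + y

1. deg p = 3.
2. From the visible intercepts: it meets the x-axis at x = 0 (among the integer gridlines); it meets the z-axis at z = 0 (among the integer gridlines); it meets the y-axis at y = 0 (among the integer gridlines).
3. Together with the visible shape, these determine p as stated.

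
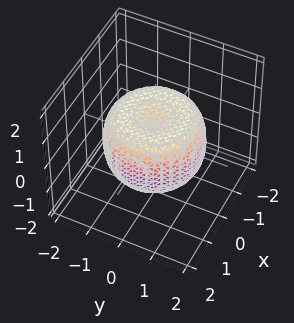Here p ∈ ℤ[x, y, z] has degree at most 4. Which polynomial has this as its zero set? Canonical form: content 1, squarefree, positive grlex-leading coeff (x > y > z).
deg p = 4.
Symmetries: rotational symmetry about the z-axis ⇒ p depends on x, y only through x² + y².
From the axis intercepts and sections: a circular section at z = -1 has radius between 0 and 1.
Solving for integer coefficients yields p as stated.

2*x^4 + 4*x^2*y^2 + 2*y^4 - 3*x^2 - 3*y^2 + 3*z^2 - 2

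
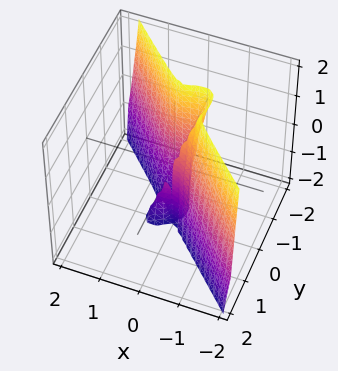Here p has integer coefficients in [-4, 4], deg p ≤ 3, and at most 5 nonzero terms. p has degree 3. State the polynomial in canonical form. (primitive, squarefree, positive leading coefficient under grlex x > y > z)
3*x^3 + x^2*z + 3*y^3 + 2*y^2

1. deg p = 3. No degree-2 surface has this shape.
2. Reading off the gridlines: one x-axis crossing is at x = 0; every point of the z-axis in the box is on the surface.
3. Matching integer coefficients to the picture gives p.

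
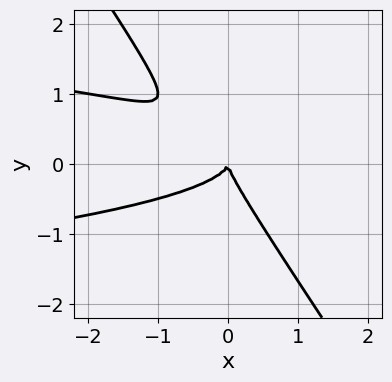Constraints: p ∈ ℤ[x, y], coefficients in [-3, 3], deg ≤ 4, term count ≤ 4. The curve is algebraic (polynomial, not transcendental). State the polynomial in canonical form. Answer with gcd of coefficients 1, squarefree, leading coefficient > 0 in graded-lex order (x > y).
3*x*y^2 + 2*y^3 + x^2

deg p = 3. A generic line meets the curve in up to 3 points.
Against the integer gridlines: one x-axis crossing is at x = 0; one y-axis crossing is at y = 0.
Fitting integer coefficients to these (and the overall shape) gives p.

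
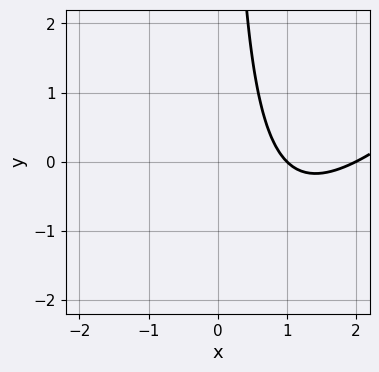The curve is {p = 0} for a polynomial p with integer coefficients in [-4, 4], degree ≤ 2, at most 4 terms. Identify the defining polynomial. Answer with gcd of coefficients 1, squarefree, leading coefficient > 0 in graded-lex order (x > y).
First, degree: the shape is more complex than any degree-1 curve, so deg p = 2.
Next, checking where it meets the axes: the x-axis gridline crossings are at x ∈ {1, 2}; no y-intercept at any integer in the box.
Finally, matching integer coefficients to the picture gives p.

x^2 - x*y - 3*x + 2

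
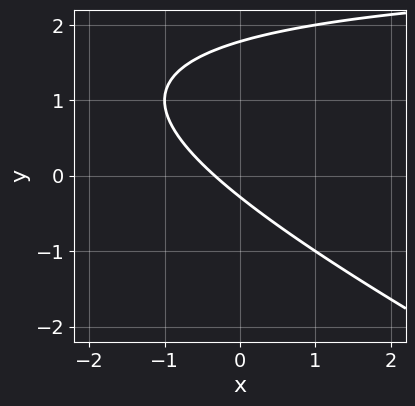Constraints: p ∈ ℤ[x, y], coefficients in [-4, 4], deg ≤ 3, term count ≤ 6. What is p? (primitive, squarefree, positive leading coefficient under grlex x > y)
First, degree: the shape is more complex than any degree-1 curve, so deg p = 2.
Finally, solving for integer coefficients yields p as stated.

x*y + 2*y^2 - 3*x - 3*y - 1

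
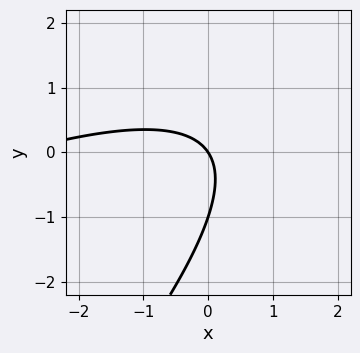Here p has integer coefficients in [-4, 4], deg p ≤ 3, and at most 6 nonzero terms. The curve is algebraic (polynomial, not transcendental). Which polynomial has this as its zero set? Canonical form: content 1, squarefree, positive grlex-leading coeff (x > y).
1. deg p = 2. No degree-1 curve has this shape.
2. From the axis intercepts and sections: among the integer gridlines, it crosses the y-axis at y ∈ {-1, 0}; one x-axis crossing is at x = 0.
3. Putting this together gives p.

x^2 - 3*x*y + 2*y^2 + 3*x + 2*y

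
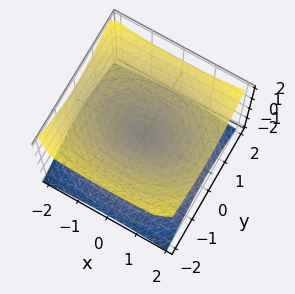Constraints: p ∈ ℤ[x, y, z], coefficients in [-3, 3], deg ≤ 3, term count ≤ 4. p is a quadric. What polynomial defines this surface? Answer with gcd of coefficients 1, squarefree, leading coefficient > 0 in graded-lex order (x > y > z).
First, deg p = 2. A double cone through the origin; a quadric.
Then, symmetries: mirror symmetry y ↦ −y ⇒ only even powers of y; mirror symmetry x ↦ −x ⇒ only even powers of x; it's symmetric under z → −z, forcing even powers of z.
Next, against the integer gridlines: it meets the y-axis at y = 0 (among the integer gridlines); it meets the z-axis at z = 0 (among the integer gridlines); it meets the x-axis at x = 0 (among the integer gridlines).
Finally, the integer polynomial consistent with all of this is the stated p.

x^2 + 2*y^2 - 3*z^2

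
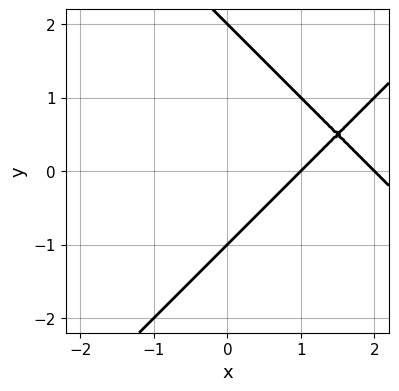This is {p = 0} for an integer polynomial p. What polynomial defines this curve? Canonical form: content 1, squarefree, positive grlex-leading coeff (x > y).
First, the degree is 2 — no degree-1 curve has this shape.
Next, from the visible intercepts: the y-axis gridline crossings are at y ∈ {-1, 2}; among the integer gridlines, it crosses the x-axis at x ∈ {1, 2}.
Finally, putting this together gives p.

x^2 - y^2 - 3*x + y + 2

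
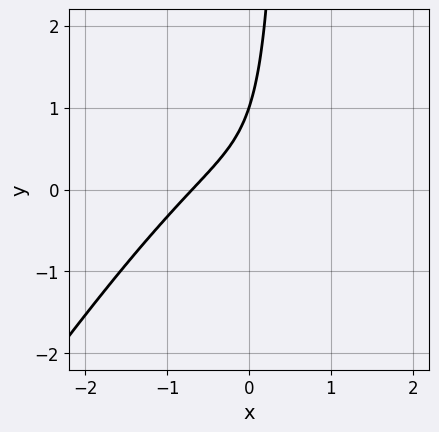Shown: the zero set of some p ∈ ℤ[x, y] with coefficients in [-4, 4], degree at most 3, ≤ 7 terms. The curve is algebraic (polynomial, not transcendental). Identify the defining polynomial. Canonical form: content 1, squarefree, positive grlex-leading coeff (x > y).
1. deg p = 3.
2. From the axis intercepts and sections: one y-axis crossing is at y = 1.
3. Together with the visible shape, these determine p as stated.

3*x^3 - 2*x^2*y + 3*x*y - y + 1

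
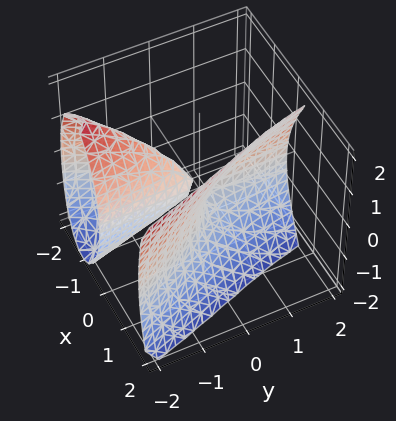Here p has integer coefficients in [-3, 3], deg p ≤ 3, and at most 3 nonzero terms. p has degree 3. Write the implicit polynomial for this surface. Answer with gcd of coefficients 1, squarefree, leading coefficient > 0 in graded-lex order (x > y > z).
2*x^3 + 3*x*y - z^2

First, I count 2 distinct pieces. They look like related sheets of one shape, so recover p as a whole.
Next, degree: the shape is more complex than any degree-2 surface, so deg p = 3.
Next, from the axis intercepts and sections: it crosses the x-axis at the gridline x = 0; every point of the y-axis in the box is on the surface.
Finally, these observations pin down the coefficients.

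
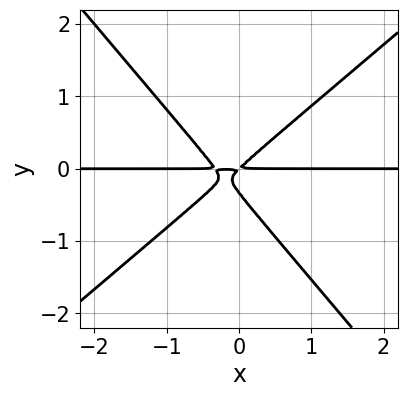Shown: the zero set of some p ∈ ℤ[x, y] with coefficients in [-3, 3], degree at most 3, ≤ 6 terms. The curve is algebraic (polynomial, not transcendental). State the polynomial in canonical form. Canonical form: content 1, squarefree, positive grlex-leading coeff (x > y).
1. deg p = 3. A generic line meets the curve in up to 3 points.
2. From the visible intercepts: every point of the x-axis in the box is on the curve.
3. Assembling these constraints gives the stated polynomial.

3*x^2*y - x*y^2 - 3*y^3 + x*y - y^2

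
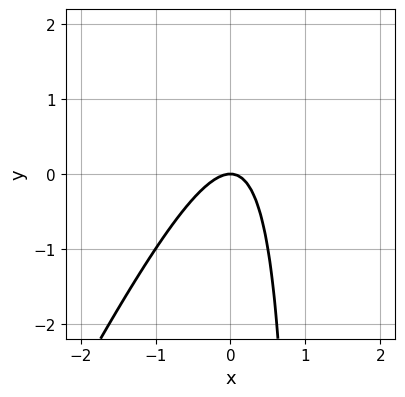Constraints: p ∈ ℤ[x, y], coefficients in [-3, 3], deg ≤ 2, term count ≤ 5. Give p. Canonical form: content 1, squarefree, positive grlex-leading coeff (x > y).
2*x^2 - x*y + y

First, deg p = 2.
Next, from the axis intercepts and sections: one y-axis crossing is at y = 0; it crosses the x-axis at the gridline x = 0.
Finally, assembling these constraints gives the stated polynomial.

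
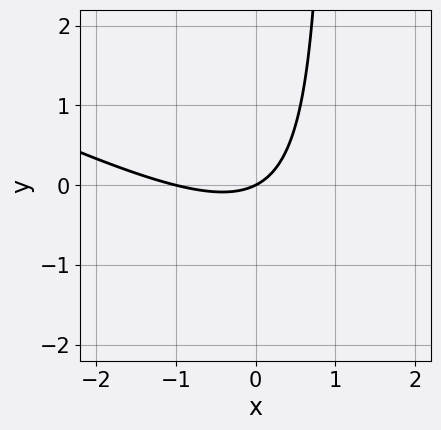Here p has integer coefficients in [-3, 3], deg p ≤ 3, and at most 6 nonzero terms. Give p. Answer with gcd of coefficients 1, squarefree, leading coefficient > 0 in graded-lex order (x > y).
deg p = 2.
Observable constraints: the x-axis gridline crossings are at x ∈ {-1, 0}; it crosses the y-axis at the gridline y = 0.
Fitting integer coefficients to these (and the overall shape) gives p.

x^2 + 2*x*y + x - 2*y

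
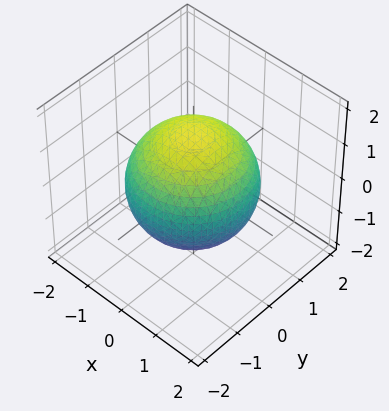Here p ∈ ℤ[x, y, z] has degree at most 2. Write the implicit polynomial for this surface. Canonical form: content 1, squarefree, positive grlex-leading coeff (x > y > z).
x^2 + y^2 + z^2 - 2

1. Degree: a generic line meets the surface in up to 2 points, so deg p = 2.
2. Symmetries: rotational symmetry about the z-axis ⇒ p depends on x, y only through x² + y².
3. Against the integer gridlines: a circular section at z = 0 has radius between 1 and 2.
4. Together with the visible shape, these determine p as stated.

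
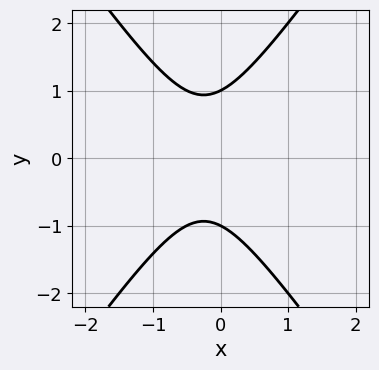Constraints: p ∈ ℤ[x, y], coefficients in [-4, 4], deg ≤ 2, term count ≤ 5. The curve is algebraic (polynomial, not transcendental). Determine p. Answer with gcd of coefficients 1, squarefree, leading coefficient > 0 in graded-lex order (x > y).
2*x^2 - y^2 + x + 1

(a) The degree is 2 — no degree-1 curve has this shape.
(b) Symmetries: the y ↦ −y reflection is a symmetry, so y appears only in even powers.
(c) From the visible intercepts: among the integer gridlines, it crosses the y-axis at y ∈ {-1, 1}; no x-intercept at any integer in the box.
(d) Putting this together gives p.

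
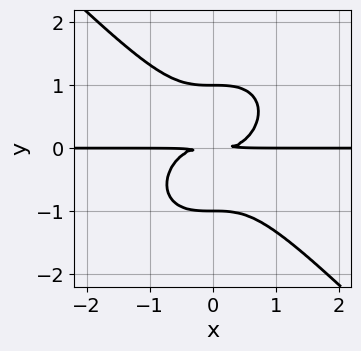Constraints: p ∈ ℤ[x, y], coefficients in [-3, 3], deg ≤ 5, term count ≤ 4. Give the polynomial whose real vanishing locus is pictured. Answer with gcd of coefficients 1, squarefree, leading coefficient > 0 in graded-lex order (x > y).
x^3*y + y^4 - y^2

First, degree: the shape is more complex than any degree-3 curve, so deg p = 4.
Next, against the integer gridlines: among the integer gridlines, it crosses the y-axis at y ∈ {-1, 1}; the visible x-axis segment lies entirely on the curve.
Finally, the integer polynomial consistent with all of this is the stated p.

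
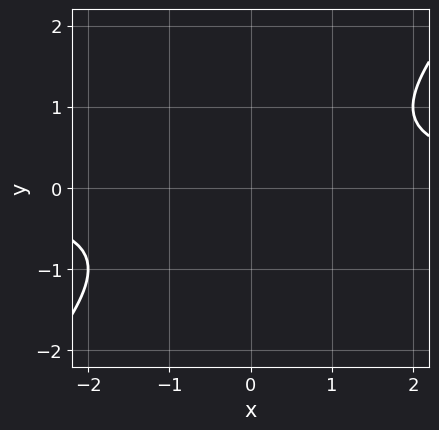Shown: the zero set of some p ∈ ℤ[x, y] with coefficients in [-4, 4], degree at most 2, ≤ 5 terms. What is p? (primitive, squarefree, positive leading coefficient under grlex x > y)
x*y - y^2 - 1

The degree is 2 — a generic line meets the curve in up to 2 points.
From the visible intercepts: no y-intercept at any integer in the box; no x-intercept at any integer in the box.
These observations pin down the coefficients.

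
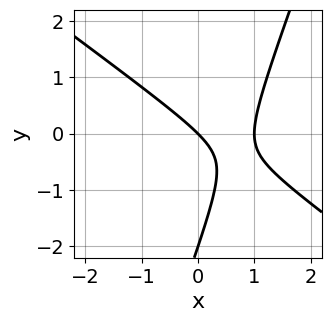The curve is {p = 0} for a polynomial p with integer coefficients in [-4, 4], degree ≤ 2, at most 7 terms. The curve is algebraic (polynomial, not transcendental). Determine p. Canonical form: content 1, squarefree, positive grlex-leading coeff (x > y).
2*x^2 + 2*x*y - y^2 - 2*x - 2*y

The degree is 2 — no degree-1 curve has this shape.
From the visible intercepts: among the integer gridlines, it crosses the x-axis at x ∈ {0, 1}; the y-axis gridline crossings are at y ∈ {-2, 0}.
Fitting integer coefficients to these (and the overall shape) gives p.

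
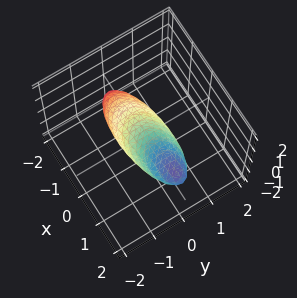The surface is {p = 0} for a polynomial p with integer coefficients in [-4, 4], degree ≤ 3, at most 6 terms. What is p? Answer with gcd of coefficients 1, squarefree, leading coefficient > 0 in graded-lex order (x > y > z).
x^2 - 3*x*z + 2*y^2 + 3*z^2 - 1

1. Degree: no degree-1 surface has this shape, so deg p = 2.
2. Checking where it meets the axes: the x-axis gridline crossings are at x ∈ {-1, 1}.
3. Matching integer coefficients to the picture gives p.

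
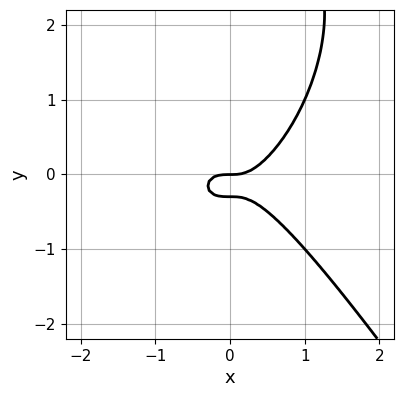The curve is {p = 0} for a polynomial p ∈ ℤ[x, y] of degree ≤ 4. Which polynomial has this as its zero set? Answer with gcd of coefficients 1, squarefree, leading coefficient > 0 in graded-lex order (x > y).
3*x^3 + y^3 - 3*y^2 - y

1. The degree is 3 — the shape is more complex than any degree-2 curve.
2. Reading off the gridlines: it meets the x-axis at x = 0 (among the integer gridlines); it crosses the y-axis at the gridline y = 0.
3. The integer polynomial consistent with all of this is the stated p.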